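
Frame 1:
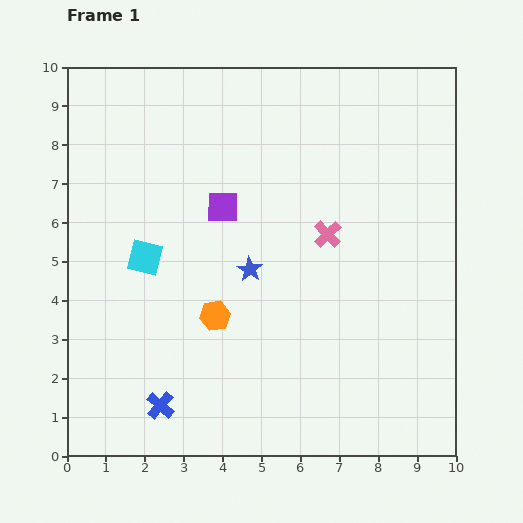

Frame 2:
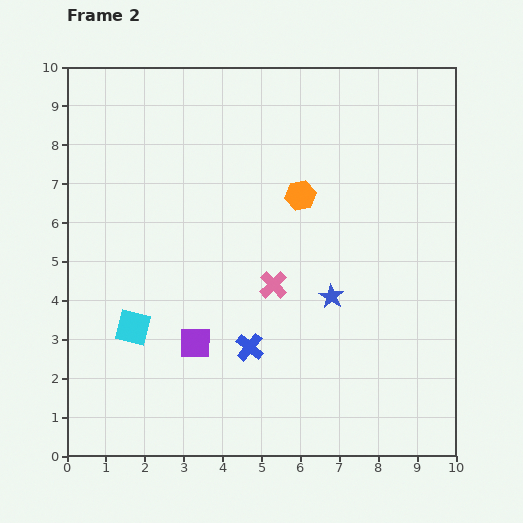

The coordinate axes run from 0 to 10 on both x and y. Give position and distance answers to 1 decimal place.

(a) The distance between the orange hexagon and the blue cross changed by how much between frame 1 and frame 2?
+1.4

Distance in frame 1: 2.7. Distance in frame 2: 4.1.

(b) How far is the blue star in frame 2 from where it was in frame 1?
2.2

The blue star moved from (4.7, 4.8) to (6.8, 4.1), a distance of √(2.1² + 0.7²) ≈ 2.2.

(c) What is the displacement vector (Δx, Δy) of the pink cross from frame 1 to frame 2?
(-1.4, -1.3)

The pink cross was at (6.7, 5.7) in frame 1 and (5.3, 4.4) in frame 2.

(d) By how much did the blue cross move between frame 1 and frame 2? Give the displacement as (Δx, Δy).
(2.3, 1.5)

The blue cross was at (2.4, 1.3) in frame 1 and (4.7, 2.8) in frame 2.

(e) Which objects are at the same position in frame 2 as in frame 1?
none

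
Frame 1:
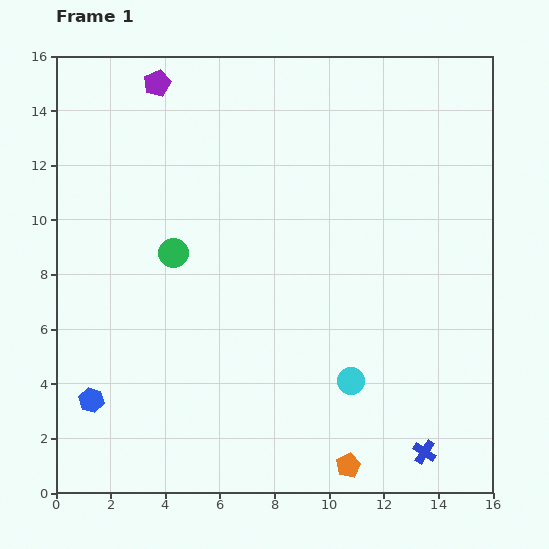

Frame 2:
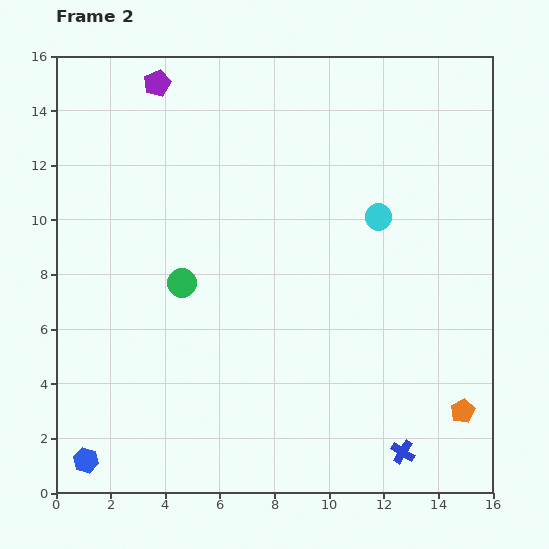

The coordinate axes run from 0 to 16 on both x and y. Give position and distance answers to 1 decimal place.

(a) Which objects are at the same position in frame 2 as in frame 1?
the purple pentagon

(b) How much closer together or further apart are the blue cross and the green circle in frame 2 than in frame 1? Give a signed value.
-1.5

Distance in frame 1: 11.7. Distance in frame 2: 10.2.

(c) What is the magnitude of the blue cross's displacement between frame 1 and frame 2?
0.8

The blue cross moved from (13.5, 1.5) to (12.7, 1.5), a distance of √(0.8² + 0.0²) ≈ 0.8.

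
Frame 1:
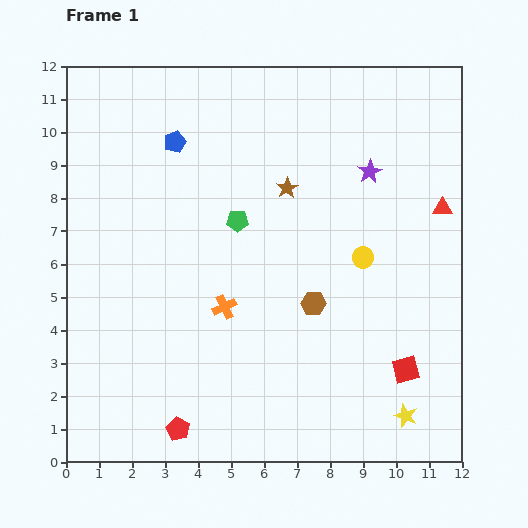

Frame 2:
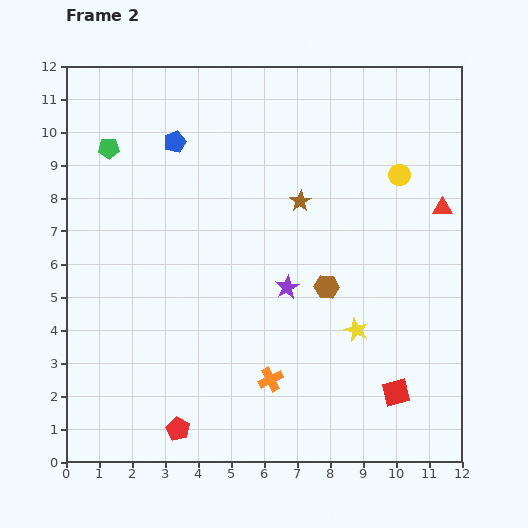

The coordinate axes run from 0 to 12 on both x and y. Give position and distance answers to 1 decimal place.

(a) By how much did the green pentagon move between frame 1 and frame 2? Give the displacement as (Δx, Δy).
(-3.9, 2.2)

The green pentagon was at (5.2, 7.3) in frame 1 and (1.3, 9.5) in frame 2.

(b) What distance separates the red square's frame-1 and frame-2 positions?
0.8

The red square moved from (10.3, 2.8) to (10.0, 2.1), a distance of √(0.3² + 0.7²) ≈ 0.8.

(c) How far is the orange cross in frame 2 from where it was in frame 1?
2.6

The orange cross moved from (4.8, 4.7) to (6.2, 2.5), a distance of √(1.4² + 2.2²) ≈ 2.6.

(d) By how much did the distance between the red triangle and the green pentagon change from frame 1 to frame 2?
+4.1

Distance in frame 1: 6.2. Distance in frame 2: 10.3.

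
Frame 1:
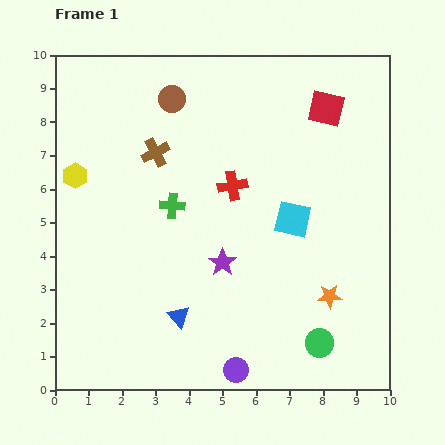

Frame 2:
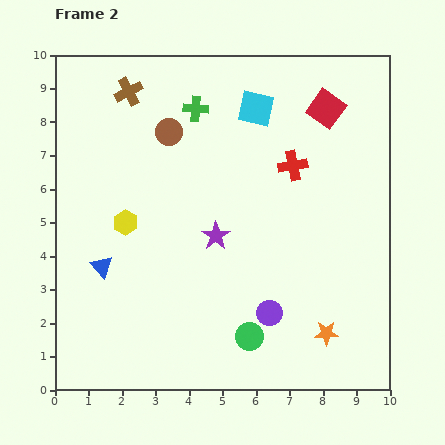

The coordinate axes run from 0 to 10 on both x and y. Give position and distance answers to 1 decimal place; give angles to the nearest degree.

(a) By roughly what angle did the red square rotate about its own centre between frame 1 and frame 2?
23° clockwise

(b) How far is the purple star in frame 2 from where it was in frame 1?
0.8

The purple star moved from (5.0, 3.8) to (4.8, 4.6), a distance of √(0.2² + 0.8²) ≈ 0.8.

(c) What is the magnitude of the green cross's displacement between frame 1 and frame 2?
3.0

The green cross moved from (3.5, 5.5) to (4.2, 8.4), a distance of √(0.7² + 2.9²) ≈ 3.0.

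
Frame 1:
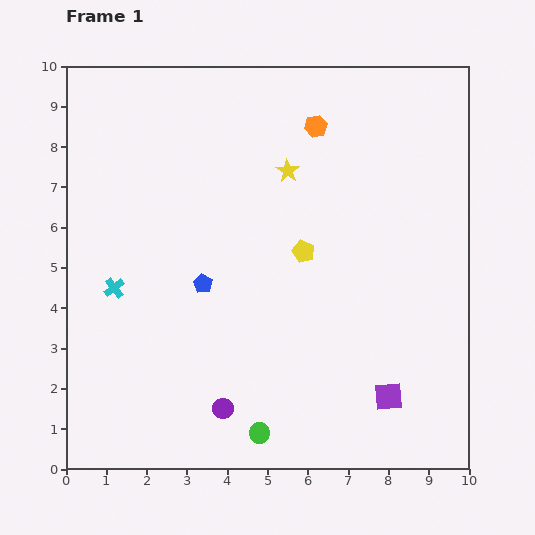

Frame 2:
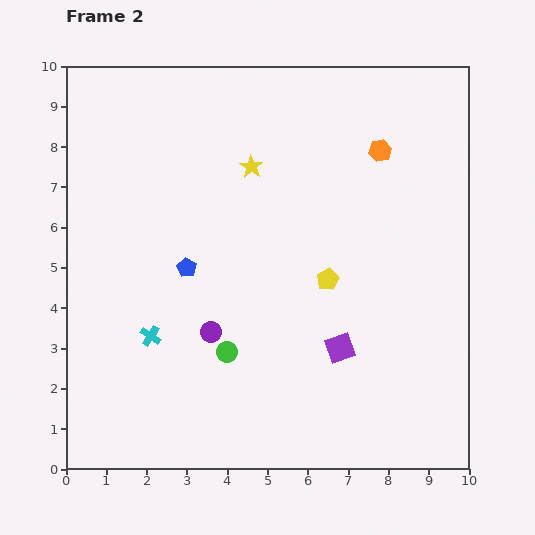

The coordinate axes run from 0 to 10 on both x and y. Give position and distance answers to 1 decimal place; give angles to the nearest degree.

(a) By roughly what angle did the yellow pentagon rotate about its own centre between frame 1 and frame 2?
21° clockwise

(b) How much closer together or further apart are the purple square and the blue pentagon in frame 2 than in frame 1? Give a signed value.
-1.1

Distance in frame 1: 5.4. Distance in frame 2: 4.3.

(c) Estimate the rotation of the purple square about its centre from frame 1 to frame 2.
15° counter-clockwise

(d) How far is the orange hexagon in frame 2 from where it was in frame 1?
1.7

The orange hexagon moved from (6.2, 8.5) to (7.8, 7.9), a distance of √(1.6² + 0.6²) ≈ 1.7.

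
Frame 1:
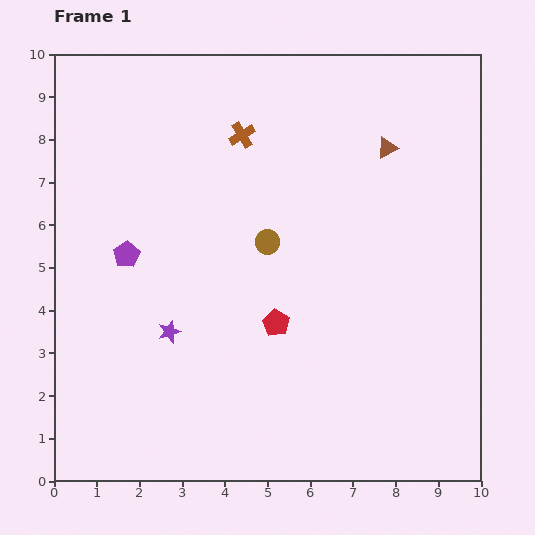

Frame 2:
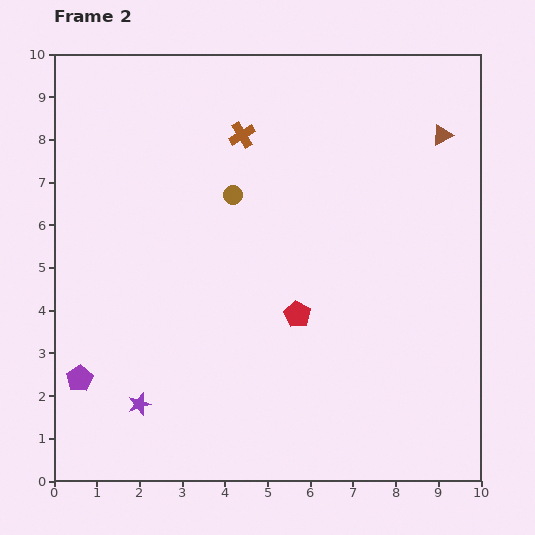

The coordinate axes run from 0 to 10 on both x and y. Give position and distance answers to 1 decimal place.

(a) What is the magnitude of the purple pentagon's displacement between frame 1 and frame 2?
3.1

The purple pentagon moved from (1.7, 5.3) to (0.6, 2.4), a distance of √(1.1² + 2.9²) ≈ 3.1.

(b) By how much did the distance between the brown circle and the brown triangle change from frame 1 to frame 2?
+1.5

Distance in frame 1: 3.6. Distance in frame 2: 5.1.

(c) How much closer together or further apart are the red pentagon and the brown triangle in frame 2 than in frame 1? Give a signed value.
+0.5

Distance in frame 1: 4.9. Distance in frame 2: 5.4.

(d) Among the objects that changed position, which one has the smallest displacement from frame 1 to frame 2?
the red pentagon

(moved 0.5)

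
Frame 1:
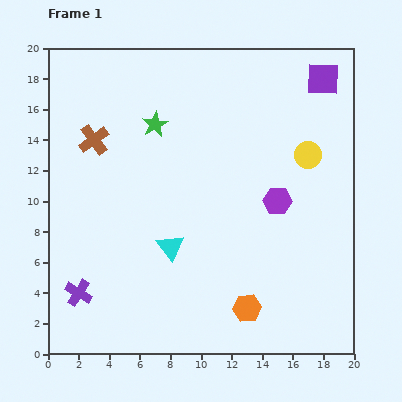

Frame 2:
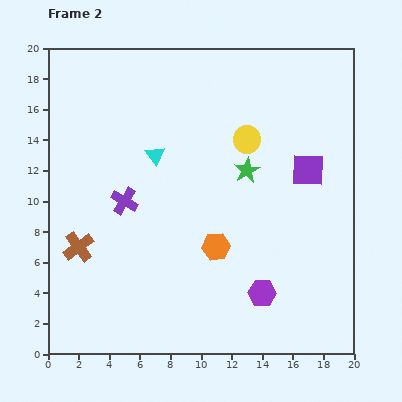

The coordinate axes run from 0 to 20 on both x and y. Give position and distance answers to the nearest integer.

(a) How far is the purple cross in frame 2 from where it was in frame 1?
7

The purple cross moved from (2, 4) to (5, 10), a distance of √(3² + 6²) ≈ 7.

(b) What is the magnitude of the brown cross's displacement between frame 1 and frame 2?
7

The brown cross moved from (3, 14) to (2, 7), a distance of √(1² + 7²) ≈ 7.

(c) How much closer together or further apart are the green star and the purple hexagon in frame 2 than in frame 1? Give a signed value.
-1

Distance in frame 1: 9. Distance in frame 2: 8.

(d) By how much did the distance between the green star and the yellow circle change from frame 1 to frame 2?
-8

Distance in frame 1: 10. Distance in frame 2: 2.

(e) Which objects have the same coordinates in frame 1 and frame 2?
none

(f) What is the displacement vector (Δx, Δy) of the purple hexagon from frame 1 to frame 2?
(-1, -6)

The purple hexagon was at (15, 10) in frame 1 and (14, 4) in frame 2.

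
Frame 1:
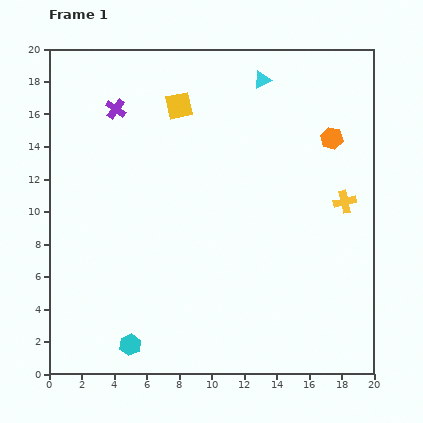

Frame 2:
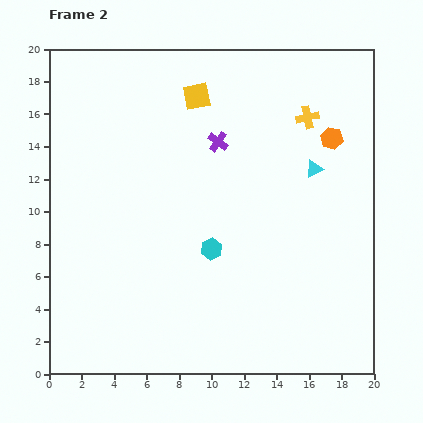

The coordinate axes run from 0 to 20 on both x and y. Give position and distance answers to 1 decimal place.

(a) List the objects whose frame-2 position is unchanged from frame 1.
the orange hexagon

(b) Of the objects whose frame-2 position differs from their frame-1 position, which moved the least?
the yellow square

(moved 1.3)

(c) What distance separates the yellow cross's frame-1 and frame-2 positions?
5.7

The yellow cross moved from (18.2, 10.6) to (15.9, 15.8), a distance of √(2.3² + 5.2²) ≈ 5.7.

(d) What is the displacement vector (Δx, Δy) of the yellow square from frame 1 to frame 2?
(1.1, 0.6)

The yellow square was at (8.0, 16.5) in frame 1 and (9.1, 17.1) in frame 2.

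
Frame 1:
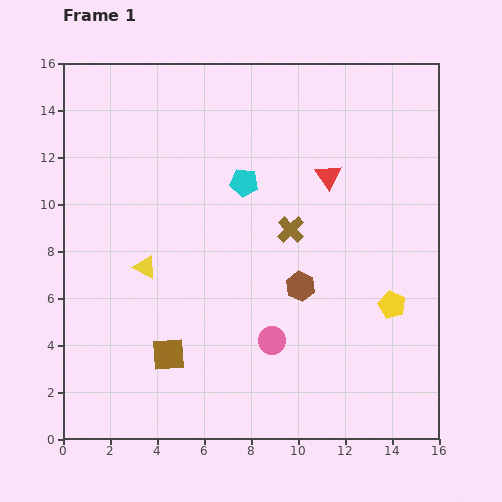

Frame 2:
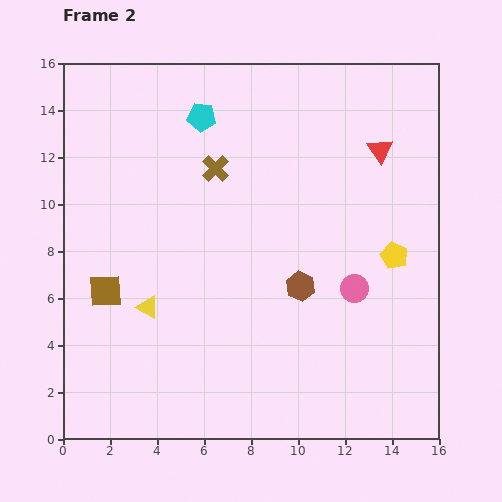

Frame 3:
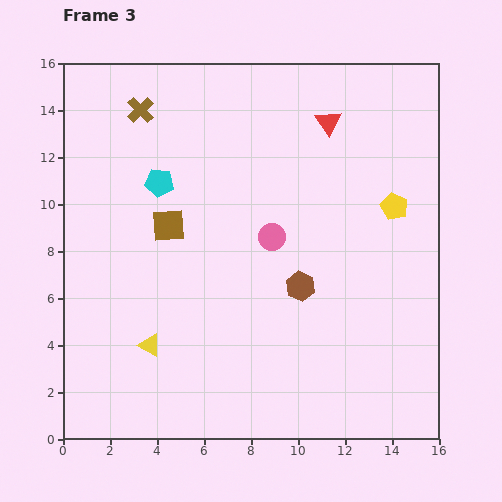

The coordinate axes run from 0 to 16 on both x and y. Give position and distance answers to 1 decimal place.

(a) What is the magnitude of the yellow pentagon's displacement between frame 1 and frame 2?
2.1

The yellow pentagon moved from (14.0, 5.7) to (14.1, 7.8), a distance of √(0.1² + 2.1²) ≈ 2.1.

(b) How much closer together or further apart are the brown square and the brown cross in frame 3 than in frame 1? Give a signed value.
-2.4

Distance in frame 1: 7.4. Distance in frame 3: 5.0.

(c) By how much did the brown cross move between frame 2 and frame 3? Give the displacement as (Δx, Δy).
(-3.2, 2.5)

The brown cross was at (6.5, 11.5) in frame 2 and (3.3, 14.0) in frame 3.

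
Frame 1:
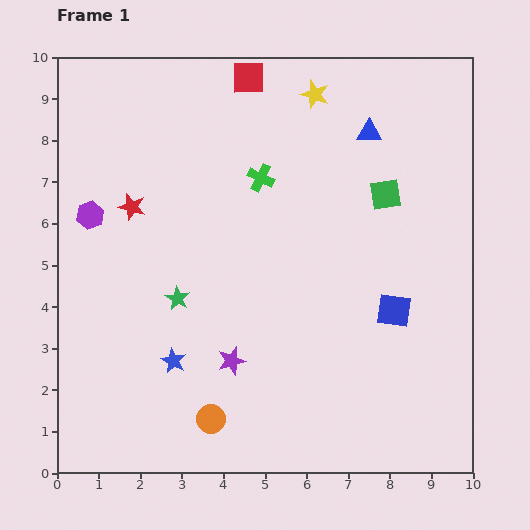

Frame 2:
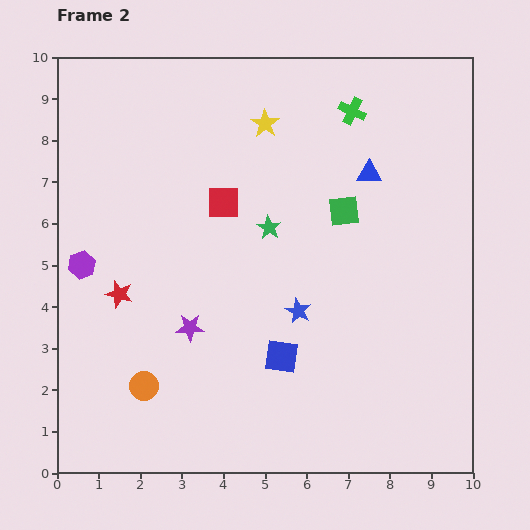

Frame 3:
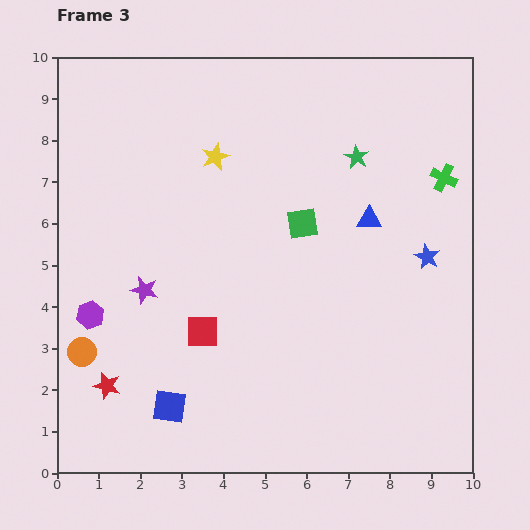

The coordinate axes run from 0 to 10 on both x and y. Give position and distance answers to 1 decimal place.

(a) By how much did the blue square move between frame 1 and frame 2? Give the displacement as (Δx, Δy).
(-2.7, -1.1)

The blue square was at (8.1, 3.9) in frame 1 and (5.4, 2.8) in frame 2.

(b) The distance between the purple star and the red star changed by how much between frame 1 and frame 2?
-2.5

Distance in frame 1: 4.4. Distance in frame 2: 1.9.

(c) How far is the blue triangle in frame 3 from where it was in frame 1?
2.1

The blue triangle moved from (7.5, 8.2) to (7.5, 6.1), a distance of √(0.0² + 2.1²) ≈ 2.1.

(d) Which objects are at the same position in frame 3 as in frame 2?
none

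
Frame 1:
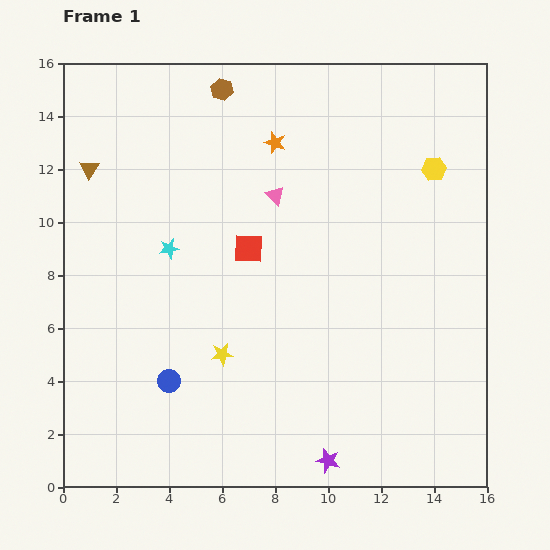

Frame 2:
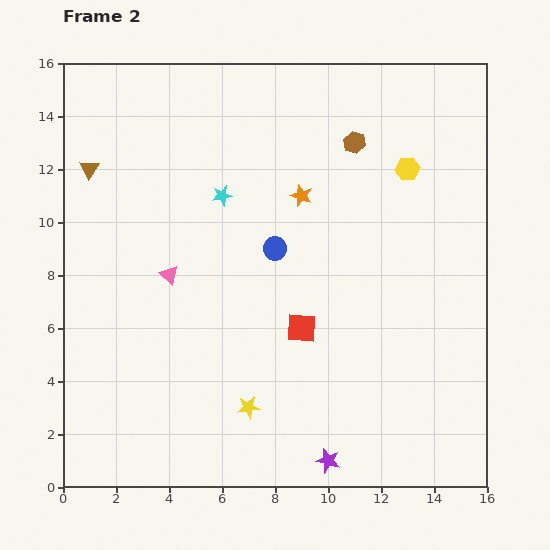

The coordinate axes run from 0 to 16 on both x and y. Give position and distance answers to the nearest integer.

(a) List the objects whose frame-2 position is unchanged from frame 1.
the purple star, the brown triangle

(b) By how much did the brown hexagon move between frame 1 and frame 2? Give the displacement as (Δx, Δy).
(5, -2)

The brown hexagon was at (6, 15) in frame 1 and (11, 13) in frame 2.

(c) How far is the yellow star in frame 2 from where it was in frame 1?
2

The yellow star moved from (6, 5) to (7, 3), a distance of √(1² + 2²) ≈ 2.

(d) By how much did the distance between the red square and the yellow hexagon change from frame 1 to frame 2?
-1

Distance in frame 1: 8. Distance in frame 2: 7.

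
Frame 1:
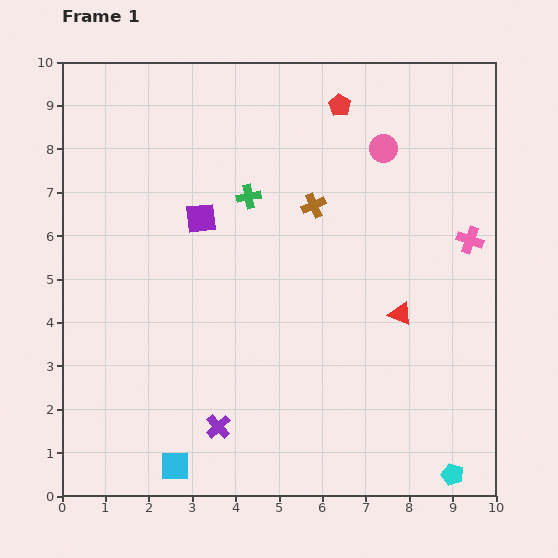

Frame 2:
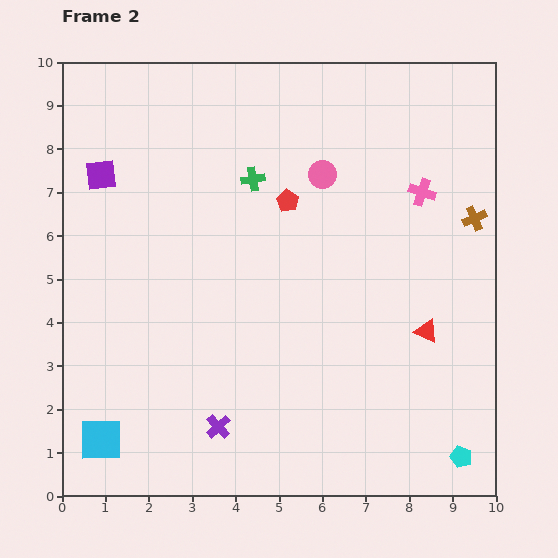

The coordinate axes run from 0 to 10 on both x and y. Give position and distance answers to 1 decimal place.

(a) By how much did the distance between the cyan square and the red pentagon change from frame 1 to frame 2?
-2.1

Distance in frame 1: 9.1. Distance in frame 2: 7.0.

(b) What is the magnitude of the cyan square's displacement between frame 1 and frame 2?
1.8

The cyan square moved from (2.6, 0.7) to (0.9, 1.3), a distance of √(1.7² + 0.6²) ≈ 1.8.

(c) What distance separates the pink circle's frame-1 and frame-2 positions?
1.5

The pink circle moved from (7.4, 8.0) to (6.0, 7.4), a distance of √(1.4² + 0.6²) ≈ 1.5.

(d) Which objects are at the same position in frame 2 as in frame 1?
the purple cross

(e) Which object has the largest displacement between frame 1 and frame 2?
the brown cross

(moved 3.7; next 2.5)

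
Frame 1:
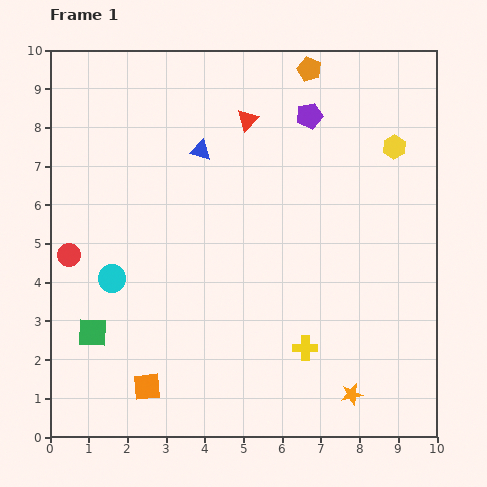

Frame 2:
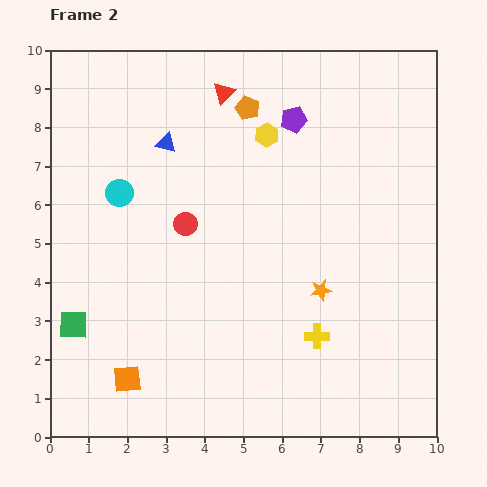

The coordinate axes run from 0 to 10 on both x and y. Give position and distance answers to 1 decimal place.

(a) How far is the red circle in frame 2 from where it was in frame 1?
3.1

The red circle moved from (0.5, 4.7) to (3.5, 5.5), a distance of √(3.0² + 0.8²) ≈ 3.1.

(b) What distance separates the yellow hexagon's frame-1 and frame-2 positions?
3.3

The yellow hexagon moved from (8.9, 7.5) to (5.6, 7.8), a distance of √(3.3² + 0.3²) ≈ 3.3.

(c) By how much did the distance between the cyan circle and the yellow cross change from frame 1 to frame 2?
+1.0

Distance in frame 1: 5.3. Distance in frame 2: 6.3.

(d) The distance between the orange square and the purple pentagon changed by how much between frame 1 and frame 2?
-0.2

Distance in frame 1: 8.2. Distance in frame 2: 8.0.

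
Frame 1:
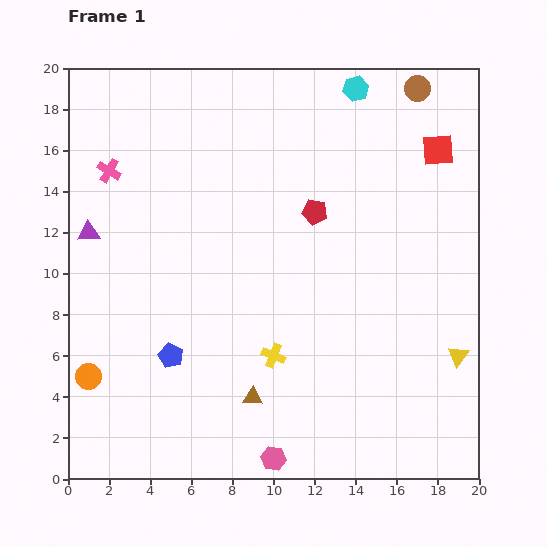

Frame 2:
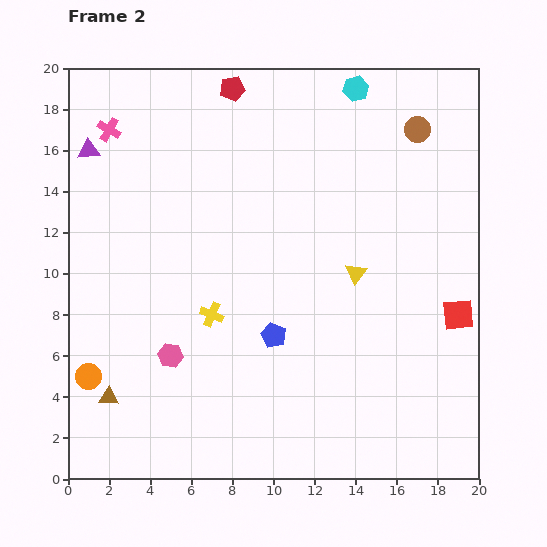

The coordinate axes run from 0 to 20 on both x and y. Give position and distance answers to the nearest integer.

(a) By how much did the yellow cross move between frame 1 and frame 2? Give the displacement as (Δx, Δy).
(-3, 2)

The yellow cross was at (10, 6) in frame 1 and (7, 8) in frame 2.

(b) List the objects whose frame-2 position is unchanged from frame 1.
the orange circle, the cyan hexagon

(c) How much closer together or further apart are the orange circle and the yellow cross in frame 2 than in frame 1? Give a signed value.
-2

Distance in frame 1: 9. Distance in frame 2: 7.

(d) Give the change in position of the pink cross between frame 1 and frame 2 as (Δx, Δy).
(0, 2)

The pink cross was at (2, 15) in frame 1 and (2, 17) in frame 2.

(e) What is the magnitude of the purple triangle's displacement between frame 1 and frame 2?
4

The purple triangle moved from (1, 12) to (1, 16), a distance of √(0² + 4²) ≈ 4.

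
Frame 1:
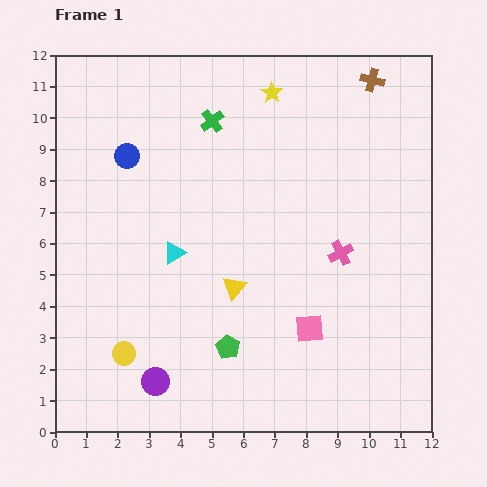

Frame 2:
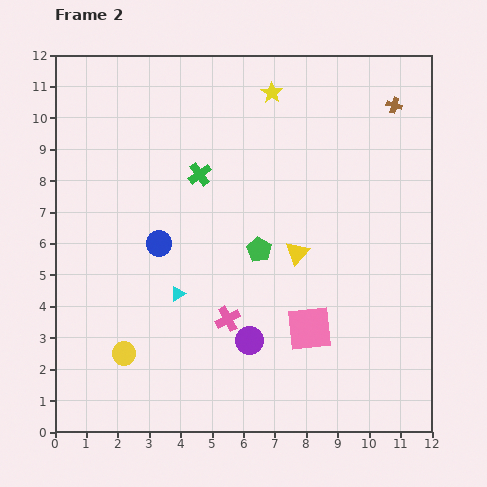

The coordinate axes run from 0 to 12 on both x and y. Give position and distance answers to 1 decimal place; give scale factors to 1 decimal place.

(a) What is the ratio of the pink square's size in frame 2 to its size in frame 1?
1.6×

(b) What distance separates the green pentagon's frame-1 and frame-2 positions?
3.3

The green pentagon moved from (5.5, 2.7) to (6.5, 5.8), a distance of √(1.0² + 3.1²) ≈ 3.3.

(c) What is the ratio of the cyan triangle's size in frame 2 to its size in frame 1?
0.6×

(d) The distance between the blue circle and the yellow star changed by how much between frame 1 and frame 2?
+1.0

Distance in frame 1: 5.0. Distance in frame 2: 6.0.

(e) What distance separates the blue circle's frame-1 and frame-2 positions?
3.0

The blue circle moved from (2.3, 8.8) to (3.3, 6.0), a distance of √(1.0² + 2.8²) ≈ 3.0.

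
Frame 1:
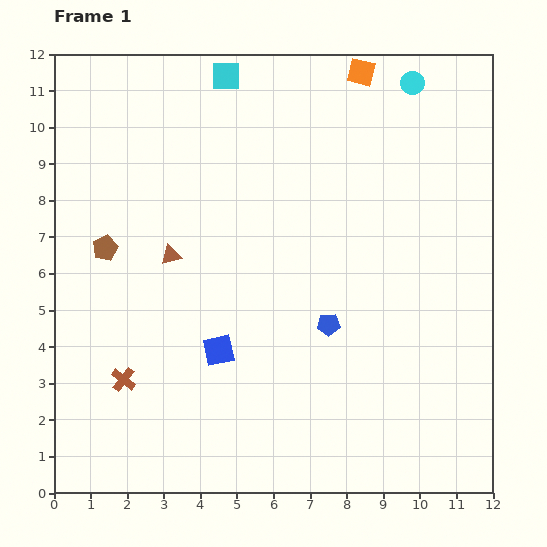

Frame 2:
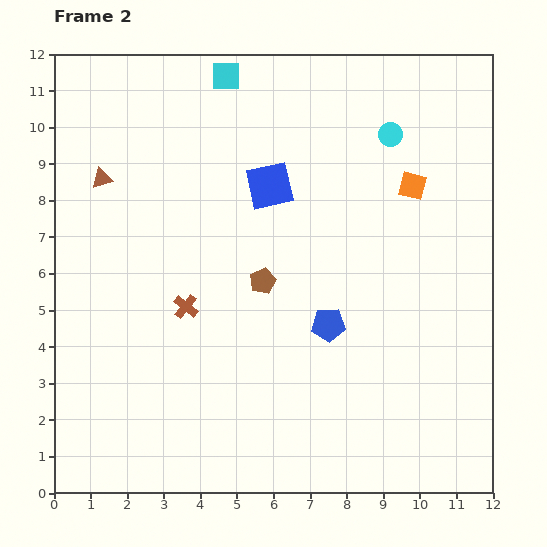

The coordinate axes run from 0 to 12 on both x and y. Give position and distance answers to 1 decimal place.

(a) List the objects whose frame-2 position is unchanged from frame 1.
the blue pentagon, the cyan square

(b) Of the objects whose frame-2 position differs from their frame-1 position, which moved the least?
the cyan circle

(moved 1.5)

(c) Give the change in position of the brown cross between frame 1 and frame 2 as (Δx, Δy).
(1.7, 2.0)

The brown cross was at (1.9, 3.1) in frame 1 and (3.6, 5.1) in frame 2.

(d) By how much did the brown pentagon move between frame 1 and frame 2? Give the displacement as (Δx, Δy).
(4.3, -0.9)

The brown pentagon was at (1.4, 6.7) in frame 1 and (5.7, 5.8) in frame 2.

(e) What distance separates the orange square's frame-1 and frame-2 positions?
3.4

The orange square moved from (8.4, 11.5) to (9.8, 8.4), a distance of √(1.4² + 3.1²) ≈ 3.4.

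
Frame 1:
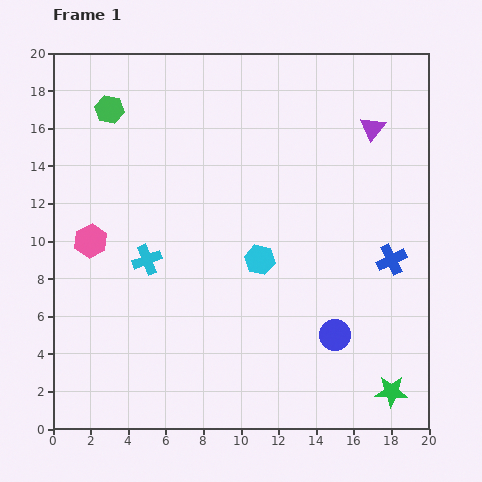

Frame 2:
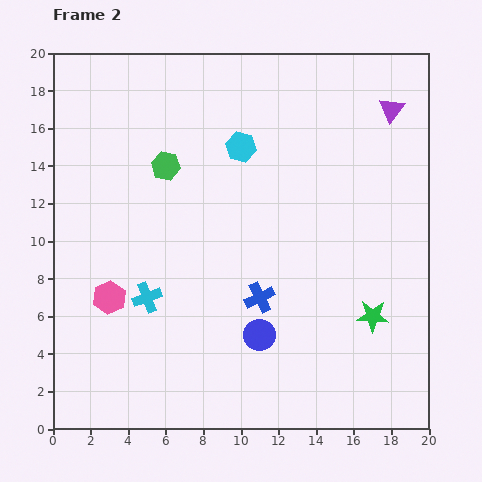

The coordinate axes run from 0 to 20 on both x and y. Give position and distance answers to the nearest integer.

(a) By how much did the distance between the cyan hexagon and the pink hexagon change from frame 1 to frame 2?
+2

Distance in frame 1: 9. Distance in frame 2: 11.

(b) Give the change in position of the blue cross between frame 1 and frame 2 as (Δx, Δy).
(-7, -2)

The blue cross was at (18, 9) in frame 1 and (11, 7) in frame 2.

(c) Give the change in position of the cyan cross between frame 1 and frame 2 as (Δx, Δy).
(0, -2)

The cyan cross was at (5, 9) in frame 1 and (5, 7) in frame 2.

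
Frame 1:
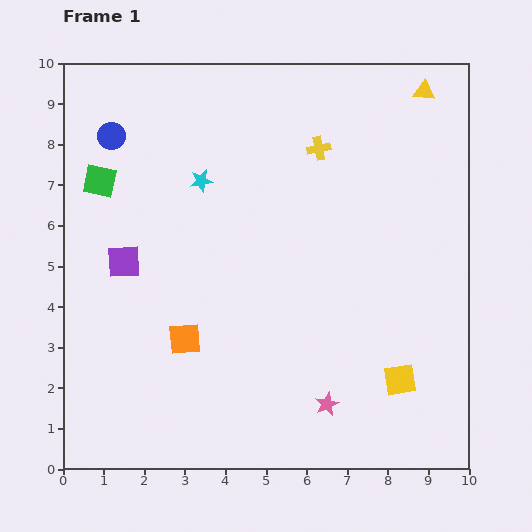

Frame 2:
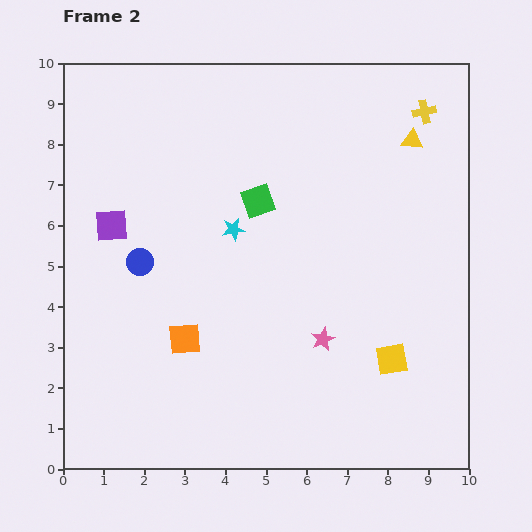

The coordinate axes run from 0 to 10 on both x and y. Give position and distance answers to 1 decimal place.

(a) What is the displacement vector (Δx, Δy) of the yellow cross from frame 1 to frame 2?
(2.6, 0.9)

The yellow cross was at (6.3, 7.9) in frame 1 and (8.9, 8.8) in frame 2.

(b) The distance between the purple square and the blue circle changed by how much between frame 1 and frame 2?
-2.0

Distance in frame 1: 3.1. Distance in frame 2: 1.1.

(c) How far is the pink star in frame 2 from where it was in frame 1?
1.6

The pink star moved from (6.5, 1.6) to (6.4, 3.2), a distance of √(0.1² + 1.6²) ≈ 1.6.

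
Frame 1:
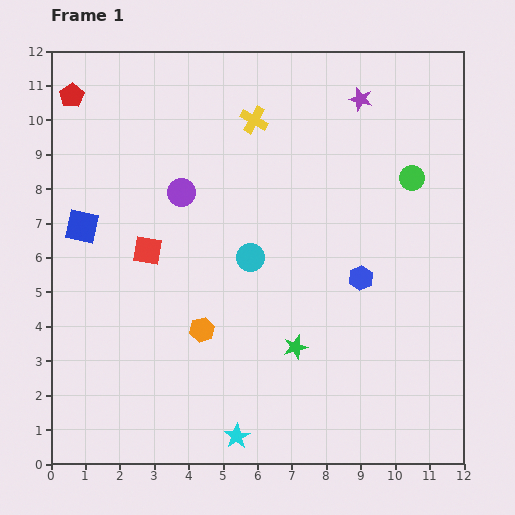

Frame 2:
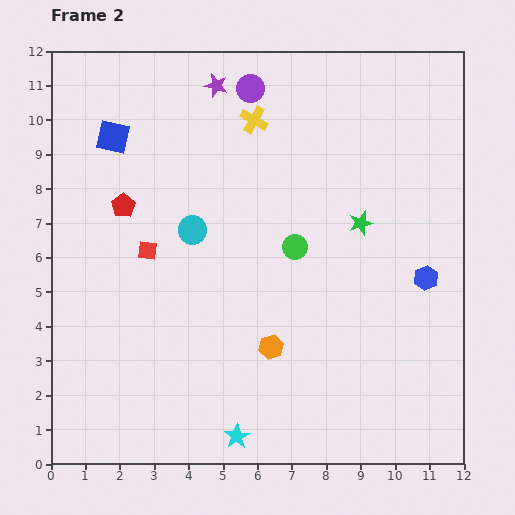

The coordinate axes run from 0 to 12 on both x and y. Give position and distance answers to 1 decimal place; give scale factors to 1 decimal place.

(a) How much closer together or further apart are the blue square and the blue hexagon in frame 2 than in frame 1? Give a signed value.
+1.8

Distance in frame 1: 8.2. Distance in frame 2: 10.0.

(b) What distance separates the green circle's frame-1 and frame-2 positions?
3.9

The green circle moved from (10.5, 8.3) to (7.1, 6.3), a distance of √(3.4² + 2.0²) ≈ 3.9.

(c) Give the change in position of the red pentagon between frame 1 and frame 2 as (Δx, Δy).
(1.5, -3.2)

The red pentagon was at (0.6, 10.7) in frame 1 and (2.1, 7.5) in frame 2.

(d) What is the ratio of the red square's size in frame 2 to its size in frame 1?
0.7×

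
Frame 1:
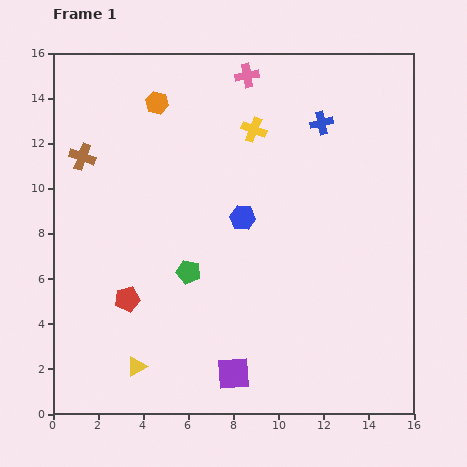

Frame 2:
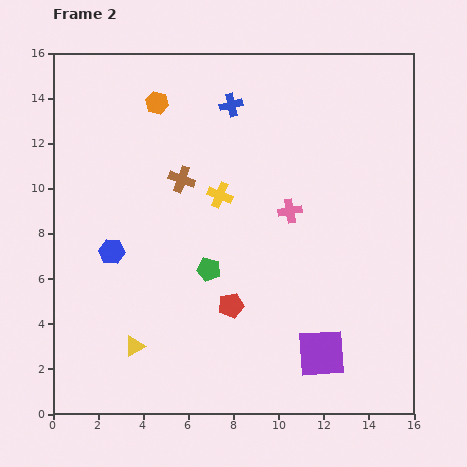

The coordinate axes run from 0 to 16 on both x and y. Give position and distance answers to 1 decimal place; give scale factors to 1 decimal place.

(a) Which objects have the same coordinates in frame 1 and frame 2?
the orange hexagon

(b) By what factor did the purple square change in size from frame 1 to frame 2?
1.5×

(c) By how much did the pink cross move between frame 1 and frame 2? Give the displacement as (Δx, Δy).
(1.9, -6.0)

The pink cross was at (8.6, 15.0) in frame 1 and (10.5, 9.0) in frame 2.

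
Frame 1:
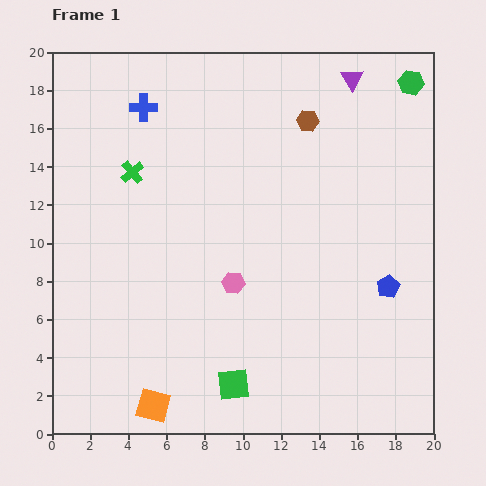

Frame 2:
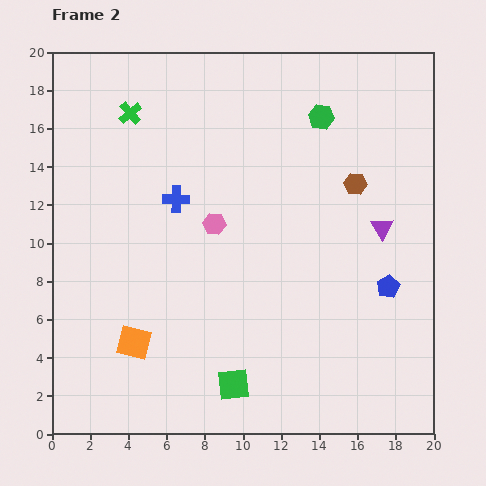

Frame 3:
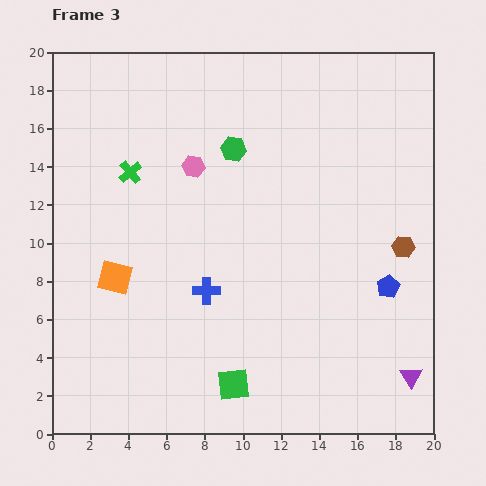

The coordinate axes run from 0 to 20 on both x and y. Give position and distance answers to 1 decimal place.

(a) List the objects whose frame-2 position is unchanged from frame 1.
the green square, the blue pentagon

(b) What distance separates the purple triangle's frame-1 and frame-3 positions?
15.9

The purple triangle moved from (15.7, 18.6) to (18.8, 3.0), a distance of √(3.1² + 15.6²) ≈ 15.9.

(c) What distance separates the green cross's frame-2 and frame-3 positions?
3.1

The green cross moved from (4.1, 16.8) to (4.1, 13.7), a distance of √(0.0² + 3.1²) ≈ 3.1.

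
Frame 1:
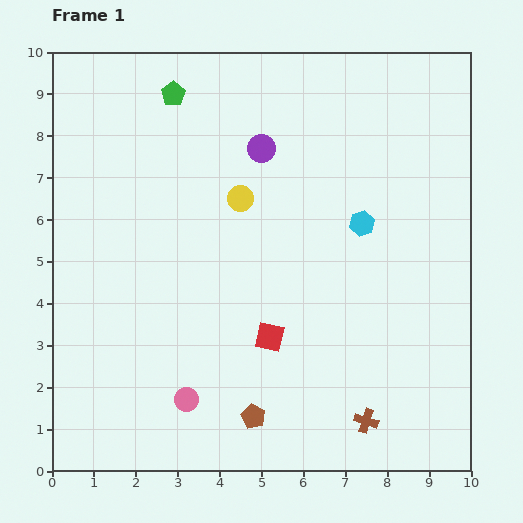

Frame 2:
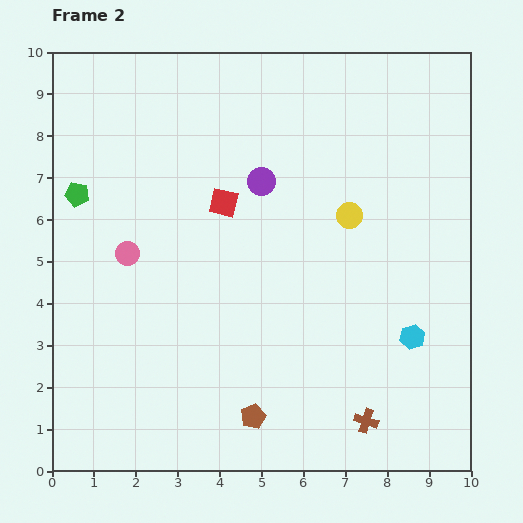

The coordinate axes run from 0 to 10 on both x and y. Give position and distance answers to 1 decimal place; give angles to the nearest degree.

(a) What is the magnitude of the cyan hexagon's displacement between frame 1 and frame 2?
3.0

The cyan hexagon moved from (7.4, 5.9) to (8.6, 3.2), a distance of √(1.2² + 2.7²) ≈ 3.0.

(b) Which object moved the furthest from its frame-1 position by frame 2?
the pink circle

(moved 3.8; next 3.4)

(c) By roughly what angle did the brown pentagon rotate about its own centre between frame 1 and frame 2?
21° clockwise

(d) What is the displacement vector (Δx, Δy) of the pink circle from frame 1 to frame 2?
(-1.4, 3.5)

The pink circle was at (3.2, 1.7) in frame 1 and (1.8, 5.2) in frame 2.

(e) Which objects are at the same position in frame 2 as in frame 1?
the brown cross, the brown pentagon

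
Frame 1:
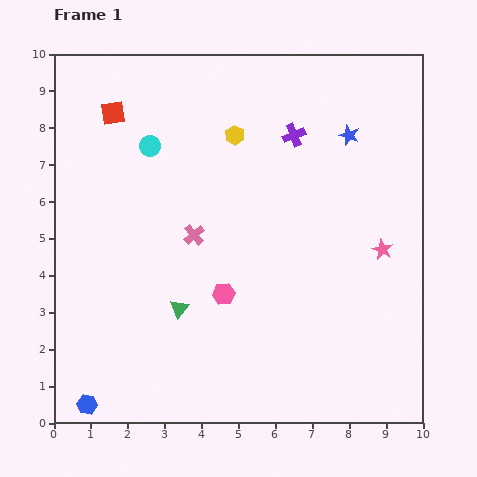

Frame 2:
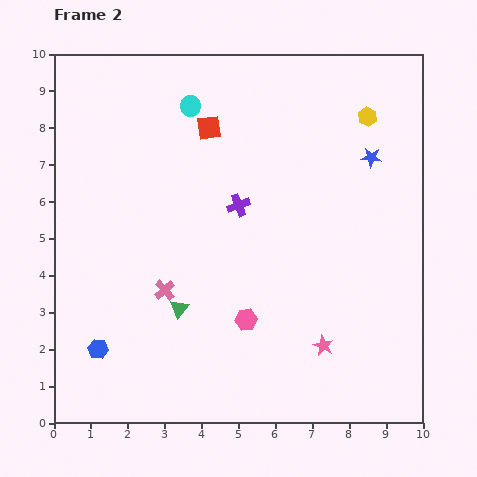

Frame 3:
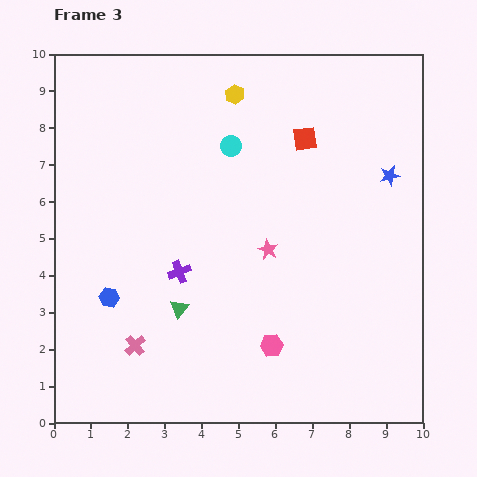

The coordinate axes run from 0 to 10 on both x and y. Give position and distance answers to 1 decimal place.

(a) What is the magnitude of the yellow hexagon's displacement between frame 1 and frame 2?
3.6

The yellow hexagon moved from (4.9, 7.8) to (8.5, 8.3), a distance of √(3.6² + 0.5²) ≈ 3.6.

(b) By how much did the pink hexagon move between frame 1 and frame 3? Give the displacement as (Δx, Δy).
(1.3, -1.4)

The pink hexagon was at (4.6, 3.5) in frame 1 and (5.9, 2.1) in frame 3.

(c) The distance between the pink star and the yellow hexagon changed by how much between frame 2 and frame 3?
-2.0

Distance in frame 2: 6.3. Distance in frame 3: 4.3.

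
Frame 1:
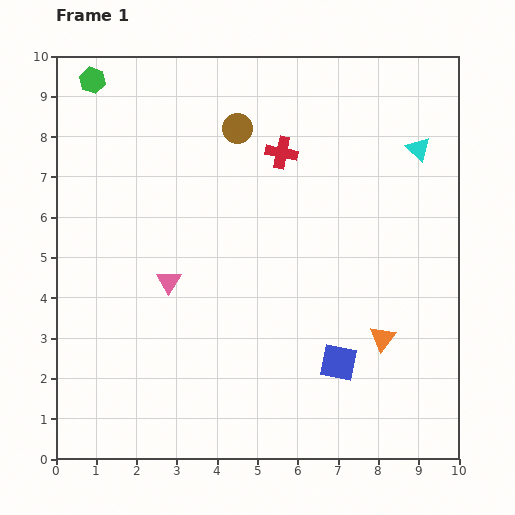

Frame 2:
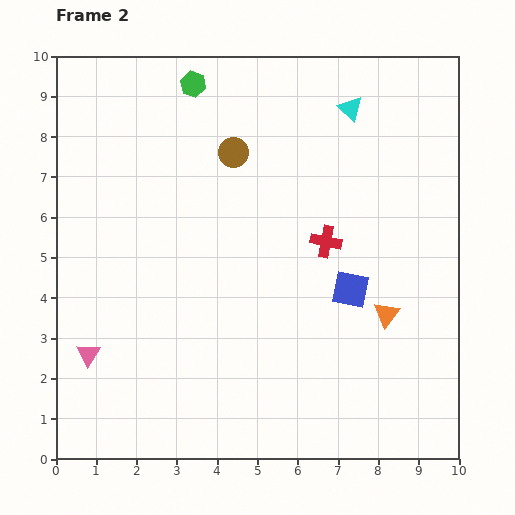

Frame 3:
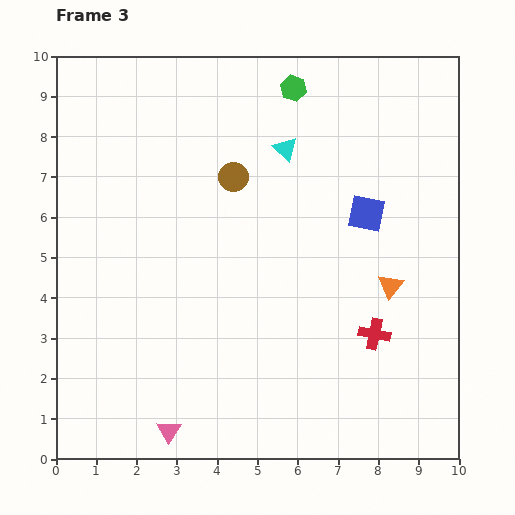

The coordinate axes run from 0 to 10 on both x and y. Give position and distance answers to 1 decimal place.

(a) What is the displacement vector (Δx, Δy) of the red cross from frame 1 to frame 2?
(1.1, -2.2)

The red cross was at (5.6, 7.6) in frame 1 and (6.7, 5.4) in frame 2.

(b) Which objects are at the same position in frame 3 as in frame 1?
none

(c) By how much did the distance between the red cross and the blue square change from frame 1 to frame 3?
-2.4

Distance in frame 1: 5.4. Distance in frame 3: 3.0.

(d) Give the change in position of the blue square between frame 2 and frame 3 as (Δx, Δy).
(0.4, 1.9)

The blue square was at (7.3, 4.2) in frame 2 and (7.7, 6.1) in frame 3.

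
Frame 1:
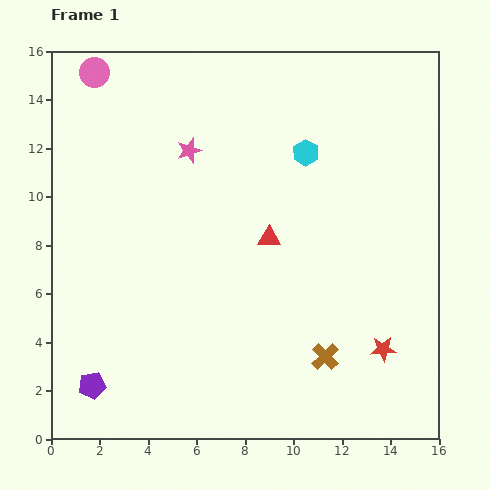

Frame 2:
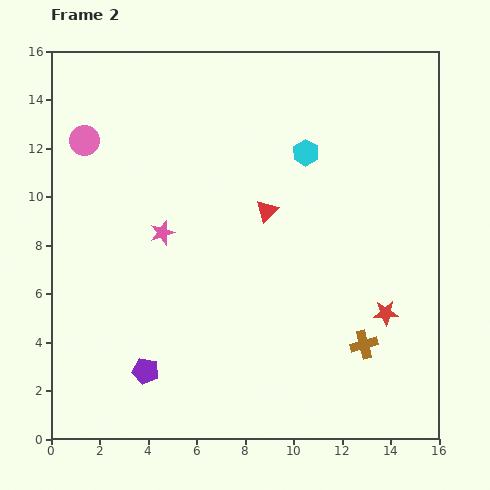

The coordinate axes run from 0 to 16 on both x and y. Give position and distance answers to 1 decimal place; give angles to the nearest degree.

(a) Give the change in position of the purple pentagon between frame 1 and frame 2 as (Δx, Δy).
(2.2, 0.6)

The purple pentagon was at (1.7, 2.2) in frame 1 and (3.9, 2.8) in frame 2.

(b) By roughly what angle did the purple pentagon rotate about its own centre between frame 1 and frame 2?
24° clockwise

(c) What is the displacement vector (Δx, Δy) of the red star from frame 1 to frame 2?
(0.1, 1.5)

The red star was at (13.7, 3.7) in frame 1 and (13.8, 5.2) in frame 2.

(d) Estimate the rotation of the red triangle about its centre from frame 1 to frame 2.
46° counter-clockwise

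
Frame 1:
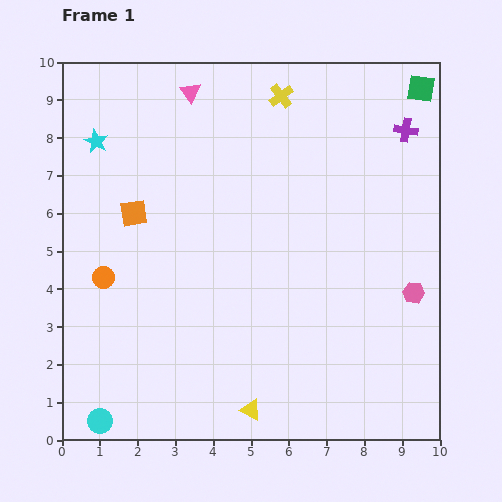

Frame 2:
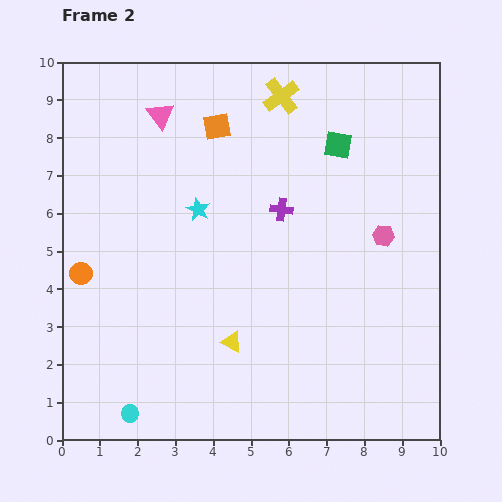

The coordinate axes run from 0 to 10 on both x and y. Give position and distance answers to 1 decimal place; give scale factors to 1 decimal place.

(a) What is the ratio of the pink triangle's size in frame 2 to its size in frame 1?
1.3×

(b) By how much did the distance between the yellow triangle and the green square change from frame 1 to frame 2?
-3.7

Distance in frame 1: 9.6. Distance in frame 2: 5.9.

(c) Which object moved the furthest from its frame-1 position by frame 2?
the purple cross

(moved 3.9; next 3.2)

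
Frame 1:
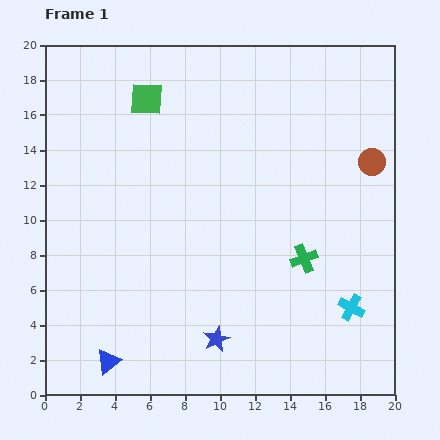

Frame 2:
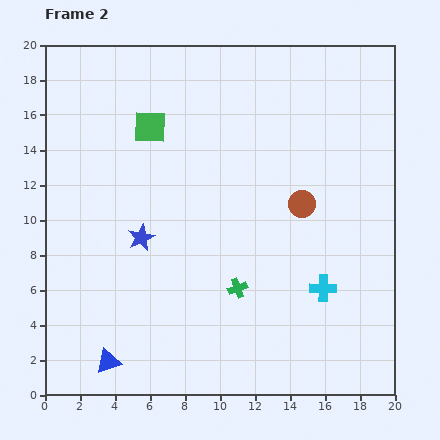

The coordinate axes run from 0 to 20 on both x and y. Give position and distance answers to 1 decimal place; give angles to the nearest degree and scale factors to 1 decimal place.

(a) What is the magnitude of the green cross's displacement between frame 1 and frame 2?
4.2

The green cross moved from (14.8, 7.8) to (11.0, 6.1), a distance of √(3.8² + 1.7²) ≈ 4.2.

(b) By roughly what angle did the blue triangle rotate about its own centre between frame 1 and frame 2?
18° clockwise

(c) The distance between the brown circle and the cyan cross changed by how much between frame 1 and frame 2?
-3.5

Distance in frame 1: 8.4. Distance in frame 2: 4.9.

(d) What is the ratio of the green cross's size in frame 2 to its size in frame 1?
0.7×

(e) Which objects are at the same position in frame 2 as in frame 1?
the blue triangle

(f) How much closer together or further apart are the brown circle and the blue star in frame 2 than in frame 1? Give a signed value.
-4.1

Distance in frame 1: 13.5. Distance in frame 2: 9.4.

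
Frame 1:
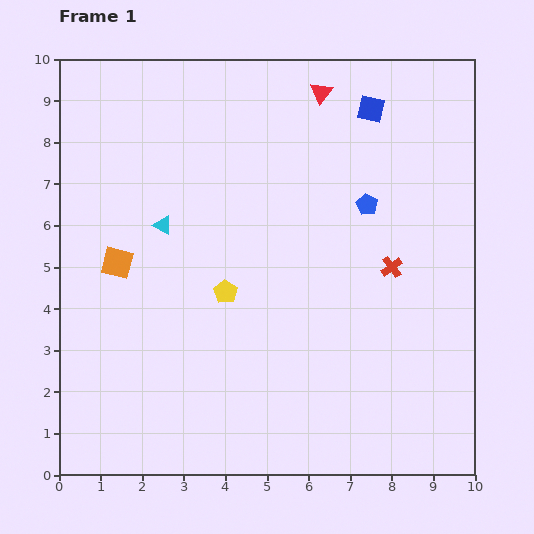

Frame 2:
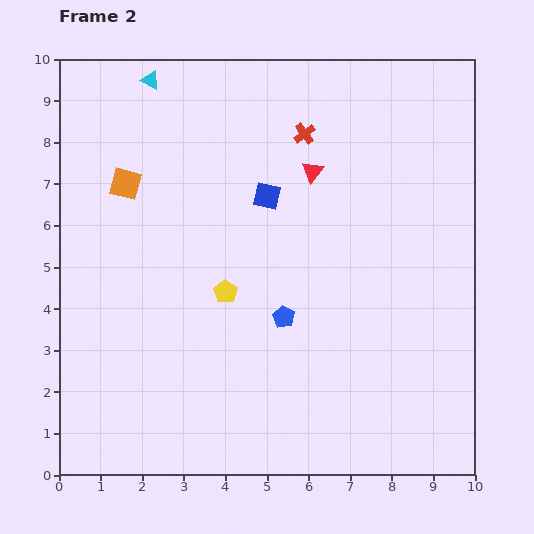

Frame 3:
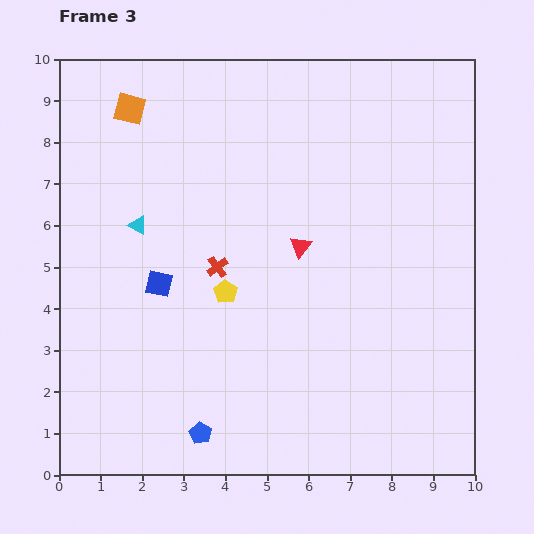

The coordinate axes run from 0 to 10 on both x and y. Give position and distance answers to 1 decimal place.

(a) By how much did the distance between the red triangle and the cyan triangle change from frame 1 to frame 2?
-0.5

Distance in frame 1: 5.0. Distance in frame 2: 4.5.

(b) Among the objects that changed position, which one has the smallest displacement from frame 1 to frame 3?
the cyan triangle

(moved 0.6)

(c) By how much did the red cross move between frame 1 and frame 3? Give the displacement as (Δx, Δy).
(-4.2, 0.0)

The red cross was at (8.0, 5.0) in frame 1 and (3.8, 5.0) in frame 3.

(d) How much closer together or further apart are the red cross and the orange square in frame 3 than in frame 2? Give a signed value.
-0.2

Distance in frame 2: 4.5. Distance in frame 3: 4.3.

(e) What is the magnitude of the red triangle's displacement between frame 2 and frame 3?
1.8

The red triangle moved from (6.1, 7.3) to (5.8, 5.5), a distance of √(0.3² + 1.8²) ≈ 1.8.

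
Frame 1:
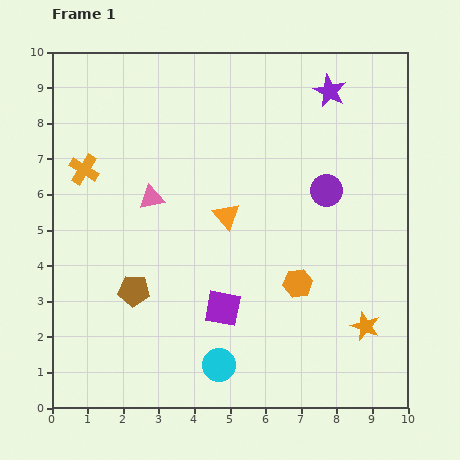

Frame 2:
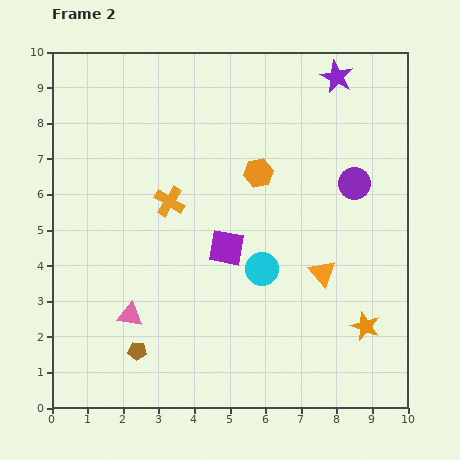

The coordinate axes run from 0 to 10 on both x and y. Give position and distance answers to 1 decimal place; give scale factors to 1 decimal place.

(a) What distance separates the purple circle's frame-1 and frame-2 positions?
0.8

The purple circle moved from (7.7, 6.1) to (8.5, 6.3), a distance of √(0.8² + 0.2²) ≈ 0.8.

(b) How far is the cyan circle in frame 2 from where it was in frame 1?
3.0

The cyan circle moved from (4.7, 1.2) to (5.9, 3.9), a distance of √(1.2² + 2.7²) ≈ 3.0.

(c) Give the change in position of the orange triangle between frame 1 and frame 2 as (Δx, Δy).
(2.7, -1.6)

The orange triangle was at (4.9, 5.4) in frame 1 and (7.6, 3.8) in frame 2.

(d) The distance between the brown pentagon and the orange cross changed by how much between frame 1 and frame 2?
+0.6

Distance in frame 1: 3.7. Distance in frame 2: 4.3.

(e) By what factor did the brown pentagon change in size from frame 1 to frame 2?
0.6×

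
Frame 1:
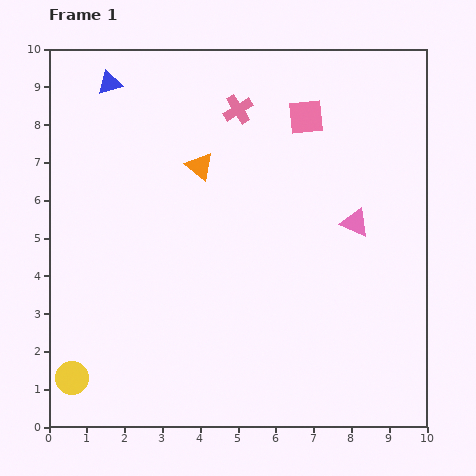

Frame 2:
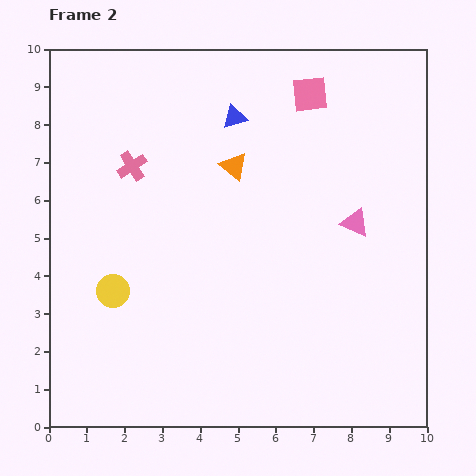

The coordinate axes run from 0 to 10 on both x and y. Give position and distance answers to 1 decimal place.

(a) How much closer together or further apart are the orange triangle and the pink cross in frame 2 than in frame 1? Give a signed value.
+0.9

Distance in frame 1: 1.8. Distance in frame 2: 2.7.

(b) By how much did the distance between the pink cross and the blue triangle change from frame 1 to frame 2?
-0.5

Distance in frame 1: 3.5. Distance in frame 2: 3.0.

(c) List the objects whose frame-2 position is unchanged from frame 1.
the pink triangle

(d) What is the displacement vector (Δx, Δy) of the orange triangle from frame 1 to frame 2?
(0.9, 0.0)

The orange triangle was at (4.0, 6.9) in frame 1 and (4.9, 6.9) in frame 2.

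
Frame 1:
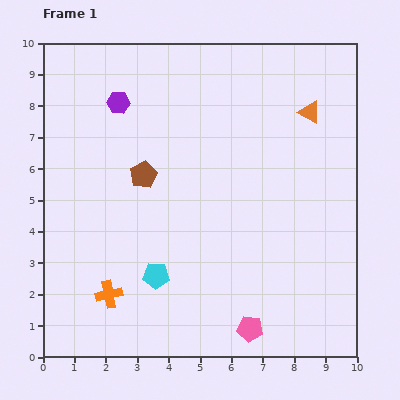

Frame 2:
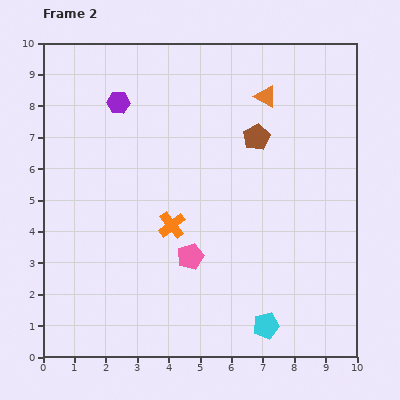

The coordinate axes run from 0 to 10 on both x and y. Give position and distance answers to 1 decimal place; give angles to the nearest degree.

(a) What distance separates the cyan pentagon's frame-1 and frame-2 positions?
3.8

The cyan pentagon moved from (3.6, 2.6) to (7.1, 1.0), a distance of √(3.5² + 1.6²) ≈ 3.8.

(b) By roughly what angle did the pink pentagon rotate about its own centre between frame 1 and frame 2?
28° counter-clockwise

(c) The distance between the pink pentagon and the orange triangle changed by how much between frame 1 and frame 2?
-1.6

Distance in frame 1: 7.2. Distance in frame 2: 5.6.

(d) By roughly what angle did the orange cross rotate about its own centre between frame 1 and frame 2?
27° counter-clockwise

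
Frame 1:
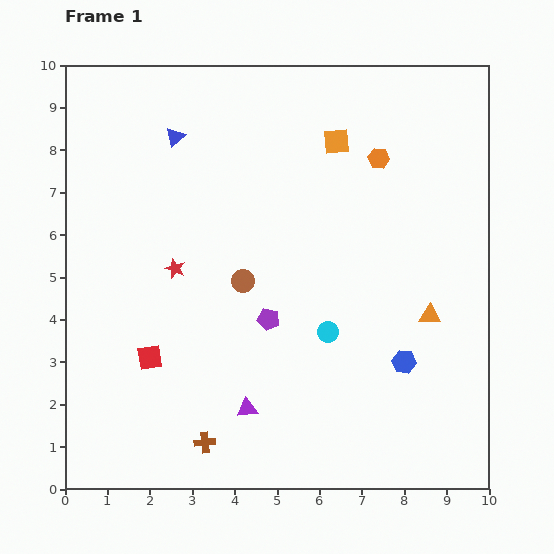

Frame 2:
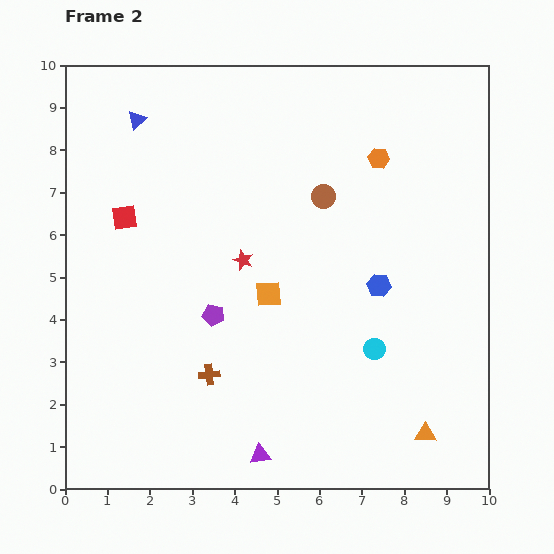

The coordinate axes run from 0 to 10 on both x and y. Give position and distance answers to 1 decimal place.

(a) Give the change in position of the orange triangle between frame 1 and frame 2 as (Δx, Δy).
(-0.1, -2.8)

The orange triangle was at (8.6, 4.1) in frame 1 and (8.5, 1.3) in frame 2.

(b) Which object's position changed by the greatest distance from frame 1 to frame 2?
the orange square

(moved 3.9; next 3.4)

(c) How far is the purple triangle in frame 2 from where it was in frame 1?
1.1

The purple triangle moved from (4.3, 1.9) to (4.6, 0.8), a distance of √(0.3² + 1.1²) ≈ 1.1.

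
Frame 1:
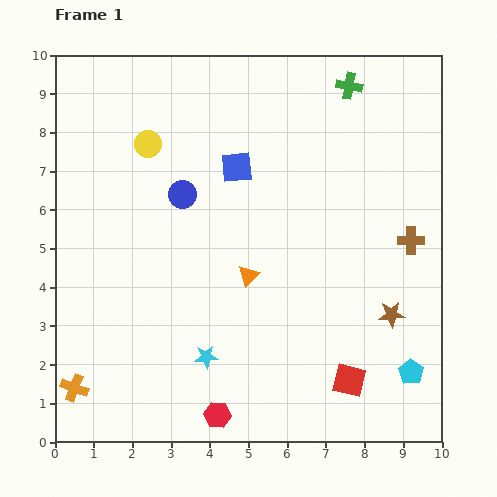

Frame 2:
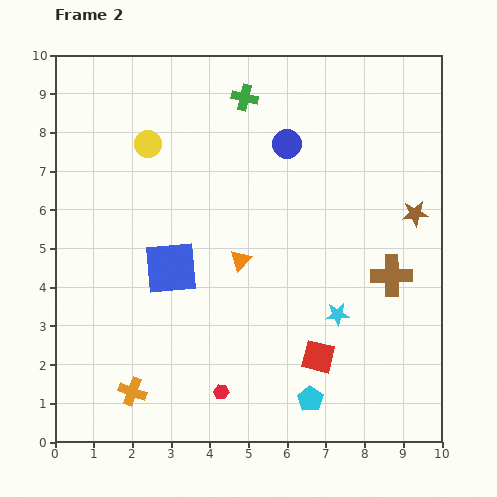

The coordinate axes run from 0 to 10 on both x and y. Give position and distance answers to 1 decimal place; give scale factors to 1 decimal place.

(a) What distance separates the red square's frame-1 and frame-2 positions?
1.0

The red square moved from (7.6, 1.6) to (6.8, 2.2), a distance of √(0.8² + 0.6²) ≈ 1.0.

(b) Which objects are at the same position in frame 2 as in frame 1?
the yellow circle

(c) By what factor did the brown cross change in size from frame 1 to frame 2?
1.5×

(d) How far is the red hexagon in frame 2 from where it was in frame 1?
0.6

The red hexagon moved from (4.2, 0.7) to (4.3, 1.3), a distance of √(0.1² + 0.6²) ≈ 0.6.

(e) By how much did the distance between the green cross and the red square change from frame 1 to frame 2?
-0.6

Distance in frame 1: 7.6. Distance in frame 2: 7.0.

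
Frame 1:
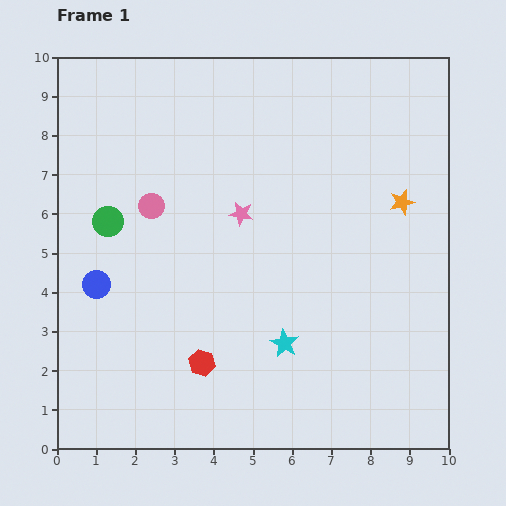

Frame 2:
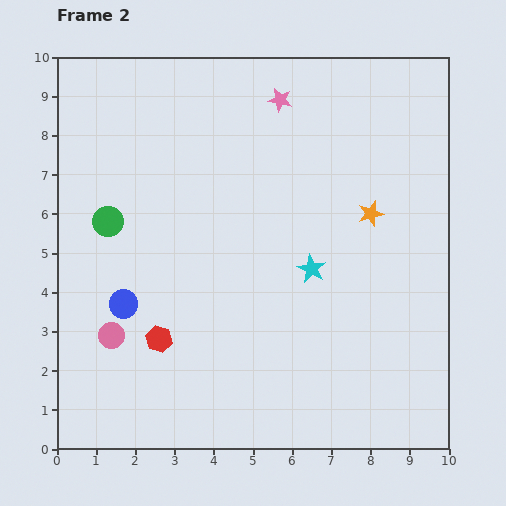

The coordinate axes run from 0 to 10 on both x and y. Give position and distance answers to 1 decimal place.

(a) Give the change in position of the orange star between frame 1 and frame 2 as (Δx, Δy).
(-0.8, -0.3)

The orange star was at (8.8, 6.3) in frame 1 and (8.0, 6.0) in frame 2.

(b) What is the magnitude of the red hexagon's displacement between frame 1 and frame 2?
1.3

The red hexagon moved from (3.7, 2.2) to (2.6, 2.8), a distance of √(1.1² + 0.6²) ≈ 1.3.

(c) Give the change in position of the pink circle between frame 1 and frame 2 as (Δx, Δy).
(-1.0, -3.3)

The pink circle was at (2.4, 6.2) in frame 1 and (1.4, 2.9) in frame 2.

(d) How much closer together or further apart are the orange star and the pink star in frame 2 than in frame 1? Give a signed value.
-0.4

Distance in frame 1: 4.1. Distance in frame 2: 3.7.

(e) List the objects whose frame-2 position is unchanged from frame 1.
the green circle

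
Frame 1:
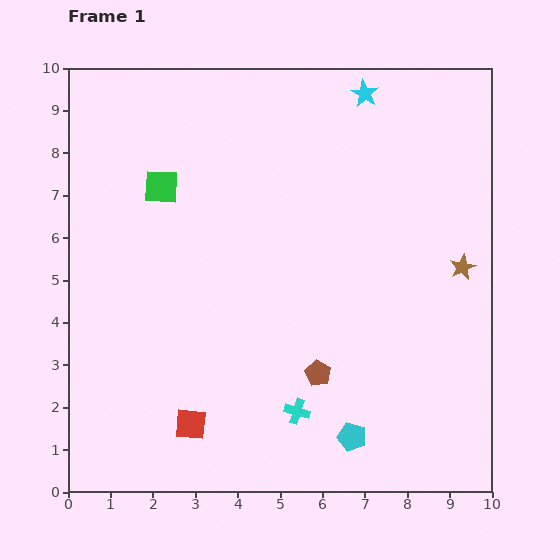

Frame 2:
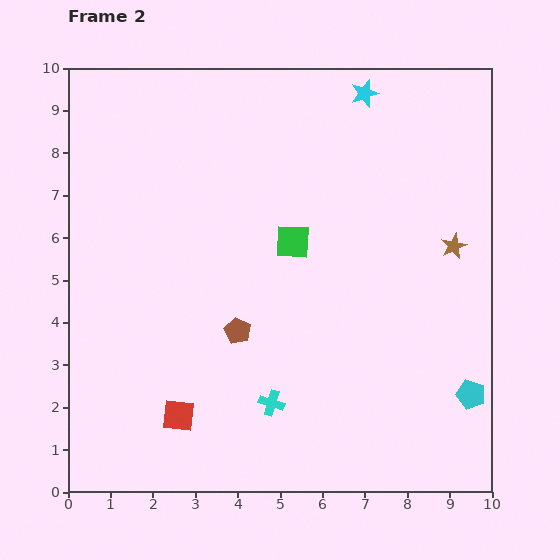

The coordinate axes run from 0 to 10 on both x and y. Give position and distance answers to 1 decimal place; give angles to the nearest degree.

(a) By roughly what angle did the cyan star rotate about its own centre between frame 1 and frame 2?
25° clockwise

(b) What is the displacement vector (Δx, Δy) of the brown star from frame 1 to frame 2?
(-0.2, 0.5)

The brown star was at (9.3, 5.3) in frame 1 and (9.1, 5.8) in frame 2.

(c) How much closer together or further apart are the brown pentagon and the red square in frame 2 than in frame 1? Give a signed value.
-0.8

Distance in frame 1: 3.2. Distance in frame 2: 2.4.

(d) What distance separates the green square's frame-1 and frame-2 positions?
3.4

The green square moved from (2.2, 7.2) to (5.3, 5.9), a distance of √(3.1² + 1.3²) ≈ 3.4.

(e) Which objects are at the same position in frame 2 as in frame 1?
the cyan star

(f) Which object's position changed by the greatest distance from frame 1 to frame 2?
the green square

(moved 3.4; next 3.0)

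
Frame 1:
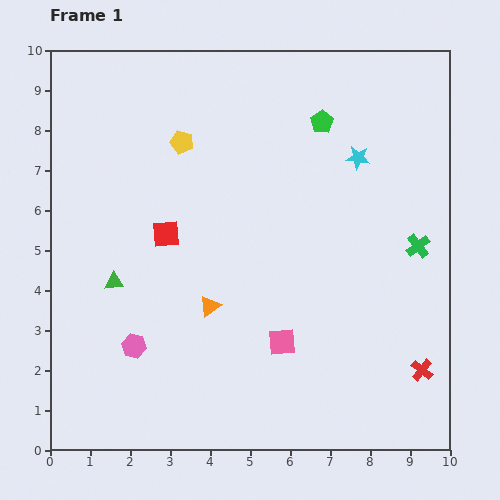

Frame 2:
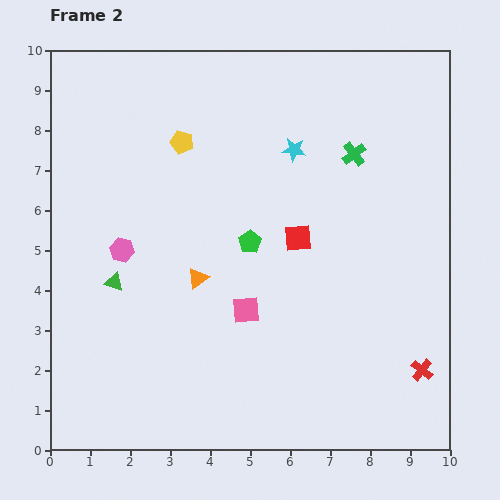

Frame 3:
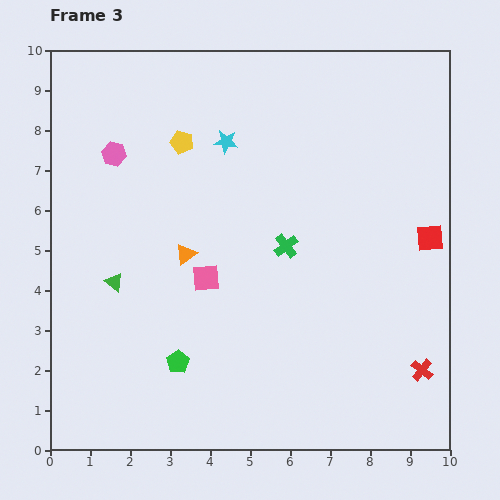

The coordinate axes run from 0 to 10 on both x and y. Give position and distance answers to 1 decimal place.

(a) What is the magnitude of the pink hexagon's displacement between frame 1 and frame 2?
2.4

The pink hexagon moved from (2.1, 2.6) to (1.8, 5.0), a distance of √(0.3² + 2.4²) ≈ 2.4.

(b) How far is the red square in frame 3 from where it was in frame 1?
6.6

The red square moved from (2.9, 5.4) to (9.5, 5.3), a distance of √(6.6² + 0.1²) ≈ 6.6.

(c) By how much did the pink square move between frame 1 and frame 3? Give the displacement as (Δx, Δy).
(-1.9, 1.6)

The pink square was at (5.8, 2.7) in frame 1 and (3.9, 4.3) in frame 3.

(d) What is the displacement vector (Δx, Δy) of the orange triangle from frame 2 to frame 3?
(-0.3, 0.6)

The orange triangle was at (3.7, 4.3) in frame 2 and (3.4, 4.9) in frame 3.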